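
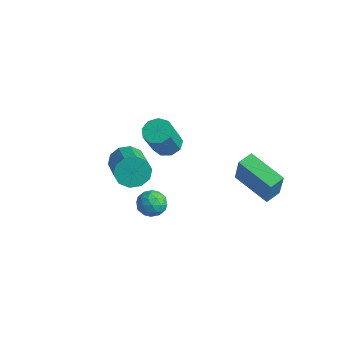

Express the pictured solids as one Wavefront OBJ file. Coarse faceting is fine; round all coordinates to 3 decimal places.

v -0.86 1.201 0.07
v -0.379 1.772 0.259
v 0.08 0.81 1.999
v -0.4 0.239 1.81
v -0.861 1.875 0.443
v -0.402 0.912 2.183
v -1.343 1.662 0.453
v -0.884 0.7 2.192
v -1.599 1.234 0.284
v -1.14 0.272 2.023
v -1.508 0.79 0.014
v -1.049 -0.172 1.754
v -1.114 0.539 -0.229
v -0.655 -0.423 1.511
v -0.601 0.597 -0.332
v -0.142 -0.365 1.407
v -0.209 0.938 -0.247
v 0.25 -0.024 1.493
v -0.121 1.402 -0.013
v 0.338 0.44 1.726
v 1.848 3.164 -1.735
v 2.405 2.882 -0.079
v 1.788 4.016 -1.57
v 2.345 3.734 0.086
v 3.855 3.426 -2.366
v 4.412 3.144 -0.71
v 3.795 4.278 -2.201
v 4.352 3.996 -0.545
v 3.033 -2.143 0.588
v 3.547 -2.518 0.999
v 2.633 -3.202 0.121
v 3.147 -3.577 0.532
v 2.564 -3.238 0.874
v 2.811 -2.583 1.163
v 3.369 -3.137 -0.043
v 3.616 -2.482 0.246
v 3.755 -3.132 0.609
v 3.257 -3.194 1.175
v 2.923 -2.526 -0.055
v 2.425 -2.588 0.511
v 3.325 -2.237 0.835
v 2.855 -3.483 0.285
v 2.512 -3.283 0.487
v 2.814 -3.504 0.728
v 2.892 -2.276 0.931
v 3.194 -2.496 1.172
v 2.616 -2.919 1.099
v 2.986 -3.224 -0.052
v 3.288 -3.444 0.189
v 3.366 -2.216 0.392
v 3.668 -2.437 0.633
v 3.564 -2.801 0.021
v 3.749 -2.819 0.846
v 3.514 -3.442 0.572
v 3.645 -3.183 0.234
v 3.79 -2.798 0.404
v 3.457 -2.855 1.18
v 3.222 -3.478 0.905
v 2.879 -3.278 1.107
v 3.024 -2.894 1.276
v 3.579 -3.216 0.95
v 2.958 -2.242 0.215
v 2.723 -2.865 -0.06
v 3.156 -2.826 -0.156
v 3.301 -2.442 0.013
v 2.666 -2.278 0.548
v 2.431 -2.901 0.274
v 2.39 -2.922 0.716
v 2.535 -2.537 0.886
v 2.601 -2.504 0.17
v -2.143 -0.254 -1.356
v -1.678 -0.123 -2.139
v 0.027 -1.075 -1.288
v -0.437 -1.206 -0.504
v -1.592 0.329 -1.806
v 0.113 -0.622 -0.955
v -1.716 0.559 -1.301
v -0.011 -0.392 -0.45
v -2.003 0.478 -0.817
v -0.298 -0.473 0.035
v -2.343 0.117 -0.538
v -0.638 -0.834 0.313
v -2.607 -0.385 -0.572
v -0.902 -1.337 0.279
v -2.693 -0.838 -0.905
v -0.988 -1.789 -0.054
v -2.569 -1.068 -1.41
v -0.864 -2.019 -0.559
v -2.282 -0.987 -1.895
v -0.577 -1.938 -1.043
v -1.942 -0.626 -2.173
v -0.237 -1.577 -1.322
f 2 1 5
f 2 5 3
f 3 5 6
f 3 6 4
f 5 1 7
f 5 7 6
f 6 7 8
f 6 8 4
f 7 1 9
f 7 9 8
f 8 9 10
f 8 10 4
f 9 1 11
f 9 11 10
f 10 11 12
f 10 12 4
f 11 1 13
f 11 13 12
f 12 13 14
f 12 14 4
f 13 1 15
f 13 15 14
f 14 15 16
f 14 16 4
f 15 1 17
f 15 17 16
f 16 17 18
f 16 18 4
f 17 1 19
f 17 19 18
f 18 19 20
f 18 20 4
f 19 1 2
f 19 2 20
f 20 2 3
f 20 3 4
f 22 24 21
f 25 22 21
f 21 24 23
f 23 25 21
f 22 28 24
f 26 22 25
f 26 28 22
f 24 28 23
f 27 25 23
f 23 28 27
f 27 26 25
f 28 26 27
f 29 66 45
f 66 40 69
f 45 69 34
f 66 69 45
f 29 45 41
f 45 34 46
f 41 46 30
f 45 46 41
f 29 41 50
f 41 30 51
f 50 51 36
f 41 51 50
f 29 50 62
f 50 36 65
f 62 65 39
f 50 65 62
f 29 62 66
f 62 39 70
f 66 70 40
f 62 70 66
f 30 46 57
f 46 34 60
f 57 60 38
f 46 60 57
f 34 69 47
f 69 40 68
f 47 68 33
f 69 68 47
f 40 70 67
f 70 39 63
f 67 63 31
f 70 63 67
f 39 65 64
f 65 36 52
f 64 52 35
f 65 52 64
f 36 51 56
f 51 30 53
f 56 53 37
f 51 53 56
f 32 58 44
f 58 38 59
f 44 59 33
f 58 59 44
f 32 44 42
f 44 33 43
f 42 43 31
f 44 43 42
f 32 42 49
f 42 31 48
f 49 48 35
f 42 48 49
f 32 49 54
f 49 35 55
f 54 55 37
f 49 55 54
f 32 54 58
f 54 37 61
f 58 61 38
f 54 61 58
f 33 59 47
f 59 38 60
f 47 60 34
f 59 60 47
f 31 43 67
f 43 33 68
f 67 68 40
f 43 68 67
f 35 48 64
f 48 31 63
f 64 63 39
f 48 63 64
f 37 55 56
f 55 35 52
f 56 52 36
f 55 52 56
f 38 61 57
f 61 37 53
f 57 53 30
f 61 53 57
f 72 71 75
f 72 75 73
f 73 75 76
f 73 76 74
f 75 71 77
f 75 77 76
f 76 77 78
f 76 78 74
f 77 71 79
f 77 79 78
f 78 79 80
f 78 80 74
f 79 71 81
f 79 81 80
f 80 81 82
f 80 82 74
f 81 71 83
f 81 83 82
f 82 83 84
f 82 84 74
f 83 71 85
f 83 85 84
f 84 85 86
f 84 86 74
f 85 71 87
f 85 87 86
f 86 87 88
f 86 88 74
f 87 71 89
f 87 89 88
f 88 89 90
f 88 90 74
f 89 71 91
f 89 91 90
f 90 91 92
f 90 92 74
f 91 71 72
f 91 72 92
f 92 72 73
f 92 73 74



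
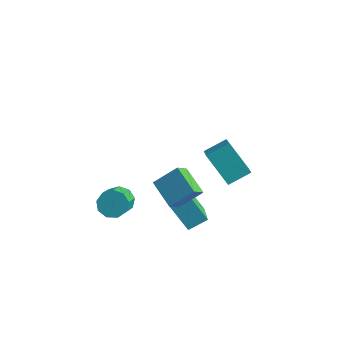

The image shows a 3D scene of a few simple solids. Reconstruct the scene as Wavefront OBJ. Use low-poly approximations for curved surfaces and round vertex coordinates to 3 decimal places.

v -0.787 2.981 -3.124
v 0.054 1.753 -2.078
v -0.023 3.992 -2.551
v 0.818 2.763 -1.505
v 0.682 2.717 -4.615
v 1.523 1.488 -3.569
v 1.446 3.727 -4.042
v 2.287 2.499 -2.996
v 1.645 -3.616 -0.967
v 1.616 -4.442 -0.211
v 0.324 -2.958 -0.298
v 0.295 -3.783 0.458
v 2.525 -2.797 -0.038
v 2.496 -3.622 0.718
v 1.204 -2.138 0.631
v 1.175 -2.964 1.387
v 0.4 -2.426 -2.582
v 1.056 -1.647 -2.071
v -0.584 -1.084 -3.366
v 0.072 -0.304 -2.855
v 1.488 -2.436 -3.965
v 2.144 -1.656 -3.454
v 0.504 -1.093 -4.749
v 1.16 -0.314 -4.238
v -2.829 -2.058 -4.077
v -2.051 -1.989 -4.358
v -1.493 -3.413 -3.165
v -2.271 -3.482 -2.883
v -2.127 -1.646 -3.913
v -1.57 -3.07 -2.719
v -2.532 -1.495 -3.544
v -1.974 -2.919 -2.35
v -3.075 -1.608 -3.424
v -2.518 -3.032 -2.231
v -3.503 -1.931 -3.61
v -2.946 -3.355 -2.417
v -3.616 -2.314 -4.014
v -3.058 -3.738 -2.821
v -3.36 -2.577 -4.448
v -2.803 -4.001 -3.254
v -2.856 -2.597 -4.707
v -2.298 -4.021 -3.514
v -2.339 -2.365 -4.672
v -1.781 -3.789 -3.479
f 2 4 1
f 5 2 1
f 1 4 3
f 3 5 1
f 2 8 4
f 6 2 5
f 6 8 2
f 4 8 3
f 7 5 3
f 3 8 7
f 7 6 5
f 8 6 7
f 10 12 9
f 13 10 9
f 9 12 11
f 11 13 9
f 10 16 12
f 14 10 13
f 14 16 10
f 12 16 11
f 15 13 11
f 11 16 15
f 15 14 13
f 16 14 15
f 18 20 17
f 21 18 17
f 17 20 19
f 19 21 17
f 18 24 20
f 22 18 21
f 22 24 18
f 20 24 19
f 23 21 19
f 19 24 23
f 23 22 21
f 24 22 23
f 26 25 29
f 26 29 27
f 27 29 30
f 27 30 28
f 29 25 31
f 29 31 30
f 30 31 32
f 30 32 28
f 31 25 33
f 31 33 32
f 32 33 34
f 32 34 28
f 33 25 35
f 33 35 34
f 34 35 36
f 34 36 28
f 35 25 37
f 35 37 36
f 36 37 38
f 36 38 28
f 37 25 39
f 37 39 38
f 38 39 40
f 38 40 28
f 39 25 41
f 39 41 40
f 40 41 42
f 40 42 28
f 41 25 43
f 41 43 42
f 42 43 44
f 42 44 28
f 43 25 26
f 43 26 44
f 44 26 27
f 44 27 28



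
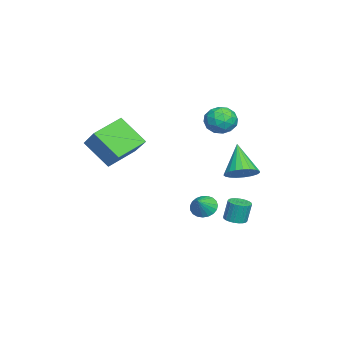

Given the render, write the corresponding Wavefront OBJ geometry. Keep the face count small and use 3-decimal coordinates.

v -0.563 1.443 2.978
v -0.117 1.629 2.189
v 0.737 1.091 3.631
v 1.183 1.277 2.842
v 0.796 1.963 3.327
v -0.007 2.181 2.923
v 0.627 0.539 2.897
v -0.176 0.757 2.493
v 0.619 1.07 2.139
v 0.723 1.95 2.405
v -0.103 0.77 3.415
v 0.001 1.65 3.681
v -0.454 1.567 2.526
v 1.074 1.153 3.294
v 0.847 1.557 3.579
v 1.109 1.666 3.115
v -0.39 1.891 2.958
v -0.128 2 2.494
v 0.409 2.197 3.163
v 0.748 0.72 3.326
v 1.01 0.829 2.862
v -0.489 1.054 2.705
v -0.227 1.163 2.241
v 0.211 0.523 2.657
v 0.241 1.348 2.033
v 1.005 1.141 2.417
v 0.678 0.707 2.449
v 0.206 0.835 2.211
v 0.302 1.865 2.189
v 1.066 1.658 2.573
v 0.839 2.061 2.858
v 0.366 2.189 2.621
v 0.735 1.537 2.16
v -0.446 1.062 3.247
v 0.318 0.855 3.631
v 0.254 0.531 3.199
v -0.219 0.659 2.962
v -0.385 1.579 3.403
v 0.379 1.372 3.787
v 0.414 1.885 3.609
v -0.058 2.013 3.371
v -0.115 1.183 3.66
v 3.513 -3.768 0.631
v 3.048 -5.078 1.985
v 2.24 -2.653 1.273
v 1.775 -3.962 2.626
v 4.785 -2.998 1.814
v 4.32 -4.307 3.167
v 3.512 -1.882 2.455
v 3.047 -3.192 3.809
v -1.535 0.265 -4.044
v -1.108 -0.018 -4.606
v -0.665 0.055 -3.276
v -1.03 0.288 -4.611
v -1.039 0.59 -4.518
v -1.134 0.836 -4.344
v -1.298 0.983 -4.117
v -1.504 1.006 -3.878
v -1.715 0.9 -3.668
v -1.895 0.685 -3.523
v -2.012 0.397 -3.468
v -2.048 0.086 -3.512
v -1.995 -0.194 -3.649
v -1.862 -0.395 -3.854
v -1.673 -0.481 -4.091
v -1.46 -0.439 -4.321
v -1.26 -0.275 -4.503
v -2.453 2.129 -1.896
v -1.789 1.536 -1.537
v -3.707 1.711 -0.264
v -1.688 1.885 -1.371
v -1.719 2.275 -1.295
v -1.878 2.641 -1.323
v -2.136 2.918 -1.451
v -2.449 3.058 -1.655
v -2.762 3.038 -1.901
v -3.023 2.86 -2.146
v -3.185 2.556 -2.348
v -3.22 2.179 -2.472
v -3.123 1.792 -2.496
v -2.91 1.464 -2.417
v -2.618 1.251 -2.247
v -2.298 1.189 -2.017
v -2.004 1.29 -1.766
v 3.513 2.531 -2.559
v 4.074 2.331 -2.49
v 4.008 2.548 -1.332
v 3.447 2.749 -1.401
v 4.112 2.558 -2.53
v 4.046 2.775 -1.372
v 4.058 2.781 -2.575
v 3.992 2.998 -1.417
v 3.922 2.967 -2.617
v 3.856 3.184 -1.459
v 3.723 3.086 -2.651
v 3.657 3.303 -1.493
v 3.492 3.121 -2.671
v 3.427 3.338 -1.513
v 3.265 3.066 -2.673
v 3.199 3.283 -1.515
v 3.075 2.929 -2.658
v 3.009 3.146 -1.5
v 2.952 2.732 -2.628
v 2.886 2.949 -1.47
v 2.914 2.505 -2.588
v 2.848 2.722 -1.43
v 2.968 2.282 -2.543
v 2.902 2.499 -1.385
v 3.104 2.096 -2.501
v 3.038 2.313 -1.343
v 3.303 1.977 -2.467
v 3.237 2.194 -1.309
v 3.533 1.942 -2.447
v 3.468 2.159 -1.289
v 3.761 1.997 -2.445
v 3.695 2.214 -1.287
v 3.951 2.134 -2.46
v 3.885 2.351 -1.302
f 1 38 17
f 38 12 41
f 17 41 6
f 38 41 17
f 1 17 13
f 17 6 18
f 13 18 2
f 17 18 13
f 1 13 22
f 13 2 23
f 22 23 8
f 13 23 22
f 1 22 34
f 22 8 37
f 34 37 11
f 22 37 34
f 1 34 38
f 34 11 42
f 38 42 12
f 34 42 38
f 2 18 29
f 18 6 32
f 29 32 10
f 18 32 29
f 6 41 19
f 41 12 40
f 19 40 5
f 41 40 19
f 12 42 39
f 42 11 35
f 39 35 3
f 42 35 39
f 11 37 36
f 37 8 24
f 36 24 7
f 37 24 36
f 8 23 28
f 23 2 25
f 28 25 9
f 23 25 28
f 4 30 16
f 30 10 31
f 16 31 5
f 30 31 16
f 4 16 14
f 16 5 15
f 14 15 3
f 16 15 14
f 4 14 21
f 14 3 20
f 21 20 7
f 14 20 21
f 4 21 26
f 21 7 27
f 26 27 9
f 21 27 26
f 4 26 30
f 26 9 33
f 30 33 10
f 26 33 30
f 5 31 19
f 31 10 32
f 19 32 6
f 31 32 19
f 3 15 39
f 15 5 40
f 39 40 12
f 15 40 39
f 7 20 36
f 20 3 35
f 36 35 11
f 20 35 36
f 9 27 28
f 27 7 24
f 28 24 8
f 27 24 28
f 10 33 29
f 33 9 25
f 29 25 2
f 33 25 29
f 44 46 43
f 47 44 43
f 43 46 45
f 45 47 43
f 44 50 46
f 48 44 47
f 48 50 44
f 46 50 45
f 49 47 45
f 45 50 49
f 49 48 47
f 50 48 49
f 52 51 54
f 52 54 53
f 54 51 55
f 54 55 53
f 55 51 56
f 55 56 53
f 56 51 57
f 56 57 53
f 57 51 58
f 57 58 53
f 58 51 59
f 58 59 53
f 59 51 60
f 59 60 53
f 60 51 61
f 60 61 53
f 61 51 62
f 61 62 53
f 62 51 63
f 62 63 53
f 63 51 64
f 63 64 53
f 64 51 65
f 64 65 53
f 65 51 66
f 65 66 53
f 66 51 67
f 66 67 53
f 67 51 52
f 67 52 53
f 69 68 71
f 69 71 70
f 71 68 72
f 71 72 70
f 72 68 73
f 72 73 70
f 73 68 74
f 73 74 70
f 74 68 75
f 74 75 70
f 75 68 76
f 75 76 70
f 76 68 77
f 76 77 70
f 77 68 78
f 77 78 70
f 78 68 79
f 78 79 70
f 79 68 80
f 79 80 70
f 80 68 81
f 80 81 70
f 81 68 82
f 81 82 70
f 82 68 83
f 82 83 70
f 83 68 84
f 83 84 70
f 84 68 69
f 84 69 70
f 86 85 89
f 86 89 87
f 87 89 90
f 87 90 88
f 89 85 91
f 89 91 90
f 90 91 92
f 90 92 88
f 91 85 93
f 91 93 92
f 92 93 94
f 92 94 88
f 93 85 95
f 93 95 94
f 94 95 96
f 94 96 88
f 95 85 97
f 95 97 96
f 96 97 98
f 96 98 88
f 97 85 99
f 97 99 98
f 98 99 100
f 98 100 88
f 99 85 101
f 99 101 100
f 100 101 102
f 100 102 88
f 101 85 103
f 101 103 102
f 102 103 104
f 102 104 88
f 103 85 105
f 103 105 104
f 104 105 106
f 104 106 88
f 105 85 107
f 105 107 106
f 106 107 108
f 106 108 88
f 107 85 109
f 107 109 108
f 108 109 110
f 108 110 88
f 109 85 111
f 109 111 110
f 110 111 112
f 110 112 88
f 111 85 113
f 111 113 112
f 112 113 114
f 112 114 88
f 113 85 115
f 113 115 114
f 114 115 116
f 114 116 88
f 115 85 117
f 115 117 116
f 116 117 118
f 116 118 88
f 117 85 86
f 117 86 118
f 118 86 87
f 118 87 88



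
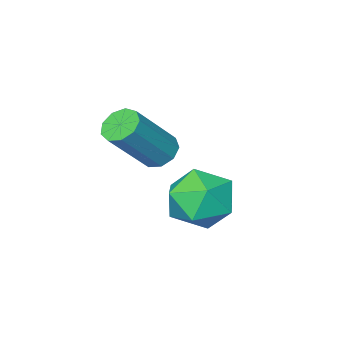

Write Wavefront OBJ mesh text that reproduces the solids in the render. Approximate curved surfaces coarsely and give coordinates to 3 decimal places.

v -3.31 -2.434 -1.268
v -2.882 -2.33 -1.645
v -1.682 -2.343 -0.29
v -2.11 -2.446 0.088
v -3.03 -1.988 -1.511
v -1.831 -2 -0.156
v -3.309 -1.854 -1.263
v -2.11 -1.866 0.093
v -3.588 -1.991 -1.017
v -2.389 -2.004 0.338
v -3.737 -2.336 -0.889
v -2.538 -2.348 0.467
v -3.686 -2.726 -0.937
v -2.487 -2.739 0.418
v -3.459 -2.98 -1.141
v -2.26 -2.992 0.215
v -3.162 -2.978 -1.404
v -1.962 -2.99 -0.048
v -2.934 -2.721 -1.603
v -1.734 -2.734 -0.247
v -2.329 0.769 -0.779
v -1.774 0.007 -1.039
v -3.406 0.353 -1.861
v -2.851 -0.409 -2.121
v -3.289 -0.399 -1.246
v -2.623 -0.142 -0.578
v -2.557 0.502 -2.322
v -1.891 0.759 -1.654
v -1.915 -0.158 -1.993
v -2.367 -0.715 -1.328
v -2.813 1.075 -1.572
v -3.265 0.518 -0.907
f 2 1 5
f 2 5 3
f 3 5 6
f 3 6 4
f 5 1 7
f 5 7 6
f 6 7 8
f 6 8 4
f 7 1 9
f 7 9 8
f 8 9 10
f 8 10 4
f 9 1 11
f 9 11 10
f 10 11 12
f 10 12 4
f 11 1 13
f 11 13 12
f 12 13 14
f 12 14 4
f 13 1 15
f 13 15 14
f 14 15 16
f 14 16 4
f 15 1 17
f 15 17 16
f 16 17 18
f 16 18 4
f 17 1 19
f 17 19 18
f 18 19 20
f 18 20 4
f 19 1 2
f 19 2 20
f 20 2 3
f 20 3 4
f 21 32 26
f 21 26 22
f 21 22 28
f 21 28 31
f 21 31 32
f 22 26 30
f 26 32 25
f 32 31 23
f 31 28 27
f 28 22 29
f 24 30 25
f 24 25 23
f 24 23 27
f 24 27 29
f 24 29 30
f 25 30 26
f 23 25 32
f 27 23 31
f 29 27 28
f 30 29 22



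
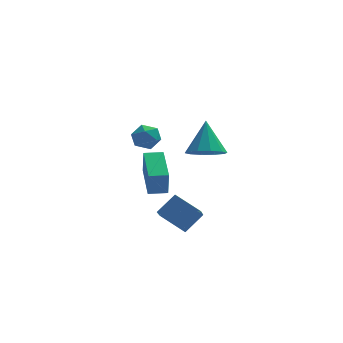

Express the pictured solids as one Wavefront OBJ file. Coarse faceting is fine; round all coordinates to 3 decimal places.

v -0.127 -4.354 2.222
v 0.438 -4.917 2.541
v -0.013 -3.446 3.618
v 0.709 -4.545 2.277
v 0.661 -4.099 1.991
v 0.311 -3.751 1.793
v -0.206 -3.633 1.759
v -0.693 -3.791 1.902
v -0.964 -4.164 2.167
v -0.916 -4.609 2.452
v -0.566 -4.957 2.65
v -0.049 -5.075 2.684
v -2.731 0.035 1.32
v -2.238 0.414 1.693
v -1.922 -0.214 0.507
v -1.429 0.165 0.88
v -1.681 -0.461 1.145
v -2.181 -0.307 1.648
v -1.979 0.507 0.552
v -2.479 0.661 1.055
v -1.774 0.707 1.219
v -1.59 0.108 1.585
v -2.57 0.092 0.615
v -2.386 -0.507 0.981
v -1.716 -1.755 -2.745
v -1.971 -2.925 -1.875
v -0.904 -1.357 -1.971
v -1.16 -2.527 -1.101
v -0.72 -2.473 -3.419
v -0.976 -3.643 -2.549
v 0.091 -2.075 -2.645
v -0.164 -3.245 -1.775
v -2.064 -0.26 -2.192
v -2.055 -0.502 -0.987
v -2.065 1.76 -1.787
v -2.056 1.518 -0.581
v -1.184 -0.258 -2.199
v -1.175 -0.5 -0.993
v -1.185 1.762 -1.793
v -1.176 1.52 -0.588
f 2 1 4
f 2 4 3
f 4 1 5
f 4 5 3
f 5 1 6
f 5 6 3
f 6 1 7
f 6 7 3
f 7 1 8
f 7 8 3
f 8 1 9
f 8 9 3
f 9 1 10
f 9 10 3
f 10 1 11
f 10 11 3
f 11 1 12
f 11 12 3
f 12 1 2
f 12 2 3
f 13 24 18
f 13 18 14
f 13 14 20
f 13 20 23
f 13 23 24
f 14 18 22
f 18 24 17
f 24 23 15
f 23 20 19
f 20 14 21
f 16 22 17
f 16 17 15
f 16 15 19
f 16 19 21
f 16 21 22
f 17 22 18
f 15 17 24
f 19 15 23
f 21 19 20
f 22 21 14
f 26 28 25
f 29 26 25
f 25 28 27
f 27 29 25
f 26 32 28
f 30 26 29
f 30 32 26
f 28 32 27
f 31 29 27
f 27 32 31
f 31 30 29
f 32 30 31
f 34 36 33
f 37 34 33
f 33 36 35
f 35 37 33
f 34 40 36
f 38 34 37
f 38 40 34
f 36 40 35
f 39 37 35
f 35 40 39
f 39 38 37
f 40 38 39



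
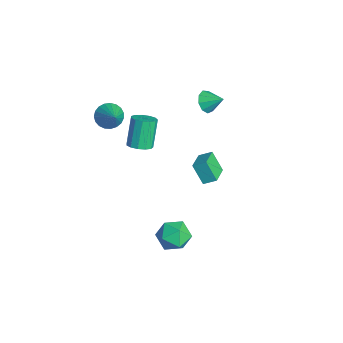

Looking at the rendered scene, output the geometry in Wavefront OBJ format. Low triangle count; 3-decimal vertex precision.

v -2.128 1.287 -2.562
v -2.765 0.886 -1.43
v -1.838 1.955 -2.163
v -2.476 1.554 -1.031
v -1.024 0.586 -2.189
v -1.662 0.185 -1.057
v -0.735 1.254 -1.79
v -1.372 0.853 -0.658
v -3.925 1.679 2.022
v -3.355 1.563 1.565
v -3.295 2.421 2.618
v -3.641 1.944 1.392
v -4.059 2.201 1.515
v -4.415 2.214 1.875
v -4.541 1.977 2.304
v -4.379 1.6 2.601
v -4.004 1.261 2.628
v -3.592 1.117 2.371
v -3.336 1.237 1.951
v -3.611 -2.164 -0.48
v -3.075 -1.681 -0.373
v -3.833 -1.192 1.208
v -4.369 -1.676 1.1
v -3.371 -1.482 -0.577
v -4.13 -0.993 1.004
v -3.744 -1.499 -0.75
v -4.502 -1.01 0.831
v -4.074 -1.728 -0.838
v -4.833 -1.239 0.743
v -4.257 -2.095 -0.812
v -5.016 -1.607 0.769
v -4.235 -2.485 -0.681
v -4.994 -1.996 0.9
v -4.015 -2.772 -0.486
v -4.773 -2.283 1.094
v -3.666 -2.867 -0.29
v -4.425 -2.378 1.291
v -3.3 -2.738 -0.154
v -4.058 -2.25 1.427
v -3.032 -2.428 -0.121
v -3.791 -1.939 1.459
v -2.948 -2.034 -0.203
v -3.707 -1.545 1.378
v 3.199 -1.352 -1.843
v 3.74 -2.198 -1.938
v 1.82 -2.222 -1.942
v 2.361 -3.068 -2.037
v 2.353 -2.57 -1.159
v 3.205 -2.032 -1.098
v 2.355 -2.388 -2.782
v 3.207 -1.85 -2.721
v 3.218 -2.839 -2.518
v 3.217 -2.951 -1.515
v 2.343 -1.469 -2.365
v 2.342 -1.581 -1.362
v -4.046 -3.693 2.189
v -3.57 -3.412 1.597
v -2.754 -3.687 3.231
v -3.683 -3.127 1.736
v -3.86 -2.94 1.954
v -4.068 -2.883 2.212
v -4.273 -2.966 2.467
v -4.438 -3.175 2.673
v -4.536 -3.473 2.796
v -4.549 -3.809 2.813
v -4.475 -4.125 2.723
v -4.327 -4.366 2.541
v -4.13 -4.491 2.298
v -3.919 -4.478 2.035
v -3.73 -4.329 1.8
v -3.595 -4.07 1.632
v -3.539 -3.746 1.56
f 2 4 1
f 5 2 1
f 1 4 3
f 3 5 1
f 2 8 4
f 6 2 5
f 6 8 2
f 4 8 3
f 7 5 3
f 3 8 7
f 7 6 5
f 8 6 7
f 10 9 12
f 10 12 11
f 12 9 13
f 12 13 11
f 13 9 14
f 13 14 11
f 14 9 15
f 14 15 11
f 15 9 16
f 15 16 11
f 16 9 17
f 16 17 11
f 17 9 18
f 17 18 11
f 18 9 19
f 18 19 11
f 19 9 10
f 19 10 11
f 21 20 24
f 21 24 22
f 22 24 25
f 22 25 23
f 24 20 26
f 24 26 25
f 25 26 27
f 25 27 23
f 26 20 28
f 26 28 27
f 27 28 29
f 27 29 23
f 28 20 30
f 28 30 29
f 29 30 31
f 29 31 23
f 30 20 32
f 30 32 31
f 31 32 33
f 31 33 23
f 32 20 34
f 32 34 33
f 33 34 35
f 33 35 23
f 34 20 36
f 34 36 35
f 35 36 37
f 35 37 23
f 36 20 38
f 36 38 37
f 37 38 39
f 37 39 23
f 38 20 40
f 38 40 39
f 39 40 41
f 39 41 23
f 40 20 42
f 40 42 41
f 41 42 43
f 41 43 23
f 42 20 21
f 42 21 43
f 43 21 22
f 43 22 23
f 44 55 49
f 44 49 45
f 44 45 51
f 44 51 54
f 44 54 55
f 45 49 53
f 49 55 48
f 55 54 46
f 54 51 50
f 51 45 52
f 47 53 48
f 47 48 46
f 47 46 50
f 47 50 52
f 47 52 53
f 48 53 49
f 46 48 55
f 50 46 54
f 52 50 51
f 53 52 45
f 57 56 59
f 57 59 58
f 59 56 60
f 59 60 58
f 60 56 61
f 60 61 58
f 61 56 62
f 61 62 58
f 62 56 63
f 62 63 58
f 63 56 64
f 63 64 58
f 64 56 65
f 64 65 58
f 65 56 66
f 65 66 58
f 66 56 67
f 66 67 58
f 67 56 68
f 67 68 58
f 68 56 69
f 68 69 58
f 69 56 70
f 69 70 58
f 70 56 71
f 70 71 58
f 71 56 72
f 71 72 58
f 72 56 57
f 72 57 58



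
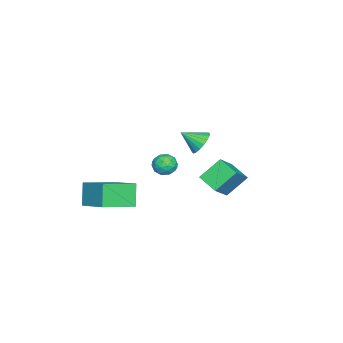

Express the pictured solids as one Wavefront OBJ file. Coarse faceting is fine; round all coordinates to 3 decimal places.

v 2.072 1.196 0.194
v 2.593 0.847 0.58
v 1.547 0.153 -0.04
v 2.068 -0.196 0.346
v 1.579 0.233 0.691
v 1.904 0.878 0.835
v 2.236 0.122 -0.295
v 2.561 0.767 -0.151
v 2.694 0.184 0.277
v 2.288 0.252 0.887
v 1.852 0.748 -0.347
v 1.446 0.816 0.263
v 2.379 1.113 0.407
v 1.761 -0.113 0.133
v 1.474 0.139 0.336
v 1.78 -0.066 0.563
v 1.974 1.131 0.557
v 2.28 0.926 0.784
v 1.684 0.565 0.85
v 1.86 0.074 -0.244
v 2.166 -0.131 -0.017
v 2.36 1.066 -0.023
v 2.666 0.861 0.204
v 2.456 0.435 -0.31
v 2.745 0.518 0.456
v 2.436 -0.095 0.319
v 2.535 0.092 -0.058
v 2.726 0.471 0.027
v 2.506 0.558 0.815
v 2.197 -0.055 0.678
v 1.91 0.197 0.88
v 2.1 0.576 0.965
v 2.565 0.168 0.637
v 1.943 1.055 -0.138
v 1.634 0.442 -0.275
v 2.04 0.424 -0.425
v 2.23 0.803 -0.34
v 1.704 1.095 0.221
v 1.395 0.482 0.084
v 1.414 0.529 0.513
v 1.605 0.908 0.598
v 1.575 0.832 -0.097
v 1.764 -4.29 -2.367
v 2.821 -2.708 -1.454
v 0.294 -2.953 -2.983
v 1.351 -1.371 -2.07
v 2.529 -4.049 -3.67
v 3.586 -2.467 -2.757
v 1.059 -2.712 -4.286
v 2.116 -1.13 -3.373
v -3.75 0.603 -1.499
v -2.941 0.595 -1.761
v -3.51 -0.523 -0.721
v -2.927 0.811 -1.451
v -3.076 0.987 -1.151
v -3.358 1.087 -0.92
v -3.718 1.091 -0.803
v -4.084 0.998 -0.824
v -4.384 0.827 -0.979
v -4.558 0.612 -1.237
v -4.572 0.396 -1.547
v -4.424 0.22 -1.847
v -4.141 0.12 -2.078
v -3.781 0.116 -2.195
v -3.415 0.209 -2.173
v -3.115 0.38 -2.018
v 0.595 3.729 0.065
v 1.903 3.5 1.205
v 1.174 4.788 -0.388
v 2.483 4.56 0.751
v 1.377 2.84 -1.011
v 2.686 2.612 0.128
v 1.957 3.9 -1.465
v 3.265 3.671 -0.325
f 1 38 17
f 38 12 41
f 17 41 6
f 38 41 17
f 1 17 13
f 17 6 18
f 13 18 2
f 17 18 13
f 1 13 22
f 13 2 23
f 22 23 8
f 13 23 22
f 1 22 34
f 22 8 37
f 34 37 11
f 22 37 34
f 1 34 38
f 34 11 42
f 38 42 12
f 34 42 38
f 2 18 29
f 18 6 32
f 29 32 10
f 18 32 29
f 6 41 19
f 41 12 40
f 19 40 5
f 41 40 19
f 12 42 39
f 42 11 35
f 39 35 3
f 42 35 39
f 11 37 36
f 37 8 24
f 36 24 7
f 37 24 36
f 8 23 28
f 23 2 25
f 28 25 9
f 23 25 28
f 4 30 16
f 30 10 31
f 16 31 5
f 30 31 16
f 4 16 14
f 16 5 15
f 14 15 3
f 16 15 14
f 4 14 21
f 14 3 20
f 21 20 7
f 14 20 21
f 4 21 26
f 21 7 27
f 26 27 9
f 21 27 26
f 4 26 30
f 26 9 33
f 30 33 10
f 26 33 30
f 5 31 19
f 31 10 32
f 19 32 6
f 31 32 19
f 3 15 39
f 15 5 40
f 39 40 12
f 15 40 39
f 7 20 36
f 20 3 35
f 36 35 11
f 20 35 36
f 9 27 28
f 27 7 24
f 28 24 8
f 27 24 28
f 10 33 29
f 33 9 25
f 29 25 2
f 33 25 29
f 44 46 43
f 47 44 43
f 43 46 45
f 45 47 43
f 44 50 46
f 48 44 47
f 48 50 44
f 46 50 45
f 49 47 45
f 45 50 49
f 49 48 47
f 50 48 49
f 52 51 54
f 52 54 53
f 54 51 55
f 54 55 53
f 55 51 56
f 55 56 53
f 56 51 57
f 56 57 53
f 57 51 58
f 57 58 53
f 58 51 59
f 58 59 53
f 59 51 60
f 59 60 53
f 60 51 61
f 60 61 53
f 61 51 62
f 61 62 53
f 62 51 63
f 62 63 53
f 63 51 64
f 63 64 53
f 64 51 65
f 64 65 53
f 65 51 66
f 65 66 53
f 66 51 52
f 66 52 53
f 68 70 67
f 71 68 67
f 67 70 69
f 69 71 67
f 68 74 70
f 72 68 71
f 72 74 68
f 70 74 69
f 73 71 69
f 69 74 73
f 73 72 71
f 74 72 73



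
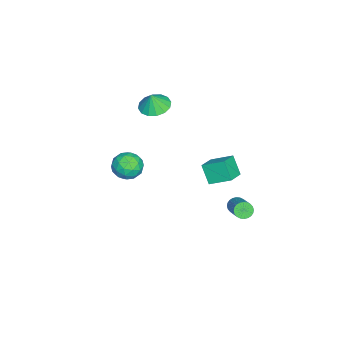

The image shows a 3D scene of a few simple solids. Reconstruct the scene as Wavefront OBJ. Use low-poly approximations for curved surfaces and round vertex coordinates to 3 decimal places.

v -2.447 -2.229 2.014
v -1.857 -1.436 1.958
v -2.153 -2.371 3.106
v -2.312 -1.252 2.105
v -2.804 -1.33 2.227
v -3.2 -1.649 2.292
v -3.394 -2.123 2.282
v -3.334 -2.626 2.201
v -3.037 -3.022 2.069
v -2.581 -3.205 1.923
v -2.09 -3.127 1.801
v -1.694 -2.809 1.736
v -1.5 -2.334 1.745
v -1.559 -1.832 1.827
v 3.068 3.063 1.164
v 2.582 2.504 2.256
v 3.067 4.327 1.81
v 2.58 3.768 2.902
v 4.24 2.852 1.578
v 3.753 2.293 2.67
v 4.238 4.116 2.224
v 3.752 3.557 3.316
v -0.063 3.405 -3.92
v 0.318 3.113 -4.246
v 1.803 3.882 -3.206
v 1.423 4.175 -2.88
v 0.299 3.306 -4.363
v 1.784 4.075 -3.322
v 0.225 3.514 -4.412
v 1.711 4.284 -3.371
v 0.108 3.706 -4.386
v 1.593 4.476 -3.345
v -0.035 3.852 -4.289
v 1.45 4.621 -3.249
v -0.183 3.93 -4.137
v 1.302 4.699 -3.096
v -0.312 3.928 -3.951
v 1.173 4.698 -2.91
v -0.403 3.846 -3.76
v 1.082 4.616 -2.72
v -0.443 3.698 -3.594
v 1.042 4.467 -2.554
v -0.424 3.505 -3.478
v 1.061 4.274 -2.437
v -0.351 3.296 -3.429
v 1.135 4.066 -2.388
v -0.233 3.104 -3.455
v 1.252 3.874 -2.414
v -0.09 2.959 -3.551
v 1.395 3.728 -2.511
v 0.058 2.881 -3.704
v 1.543 3.65 -2.663
v 0.187 2.882 -3.89
v 1.672 3.652 -2.849
v 0.278 2.964 -4.08
v 1.763 3.734 -3.04
v -3.027 -3.198 -3.776
v -1.992 -3.025 -3.837
v -2.768 -4.855 -4.063
v -1.733 -4.682 -4.124
v -2.228 -4.586 -3.202
v -2.388 -3.562 -3.024
v -2.372 -4.318 -4.876
v -2.532 -3.294 -4.698
v -1.587 -3.718 -4.517
v -1.498 -3.883 -3.482
v -3.262 -3.997 -4.418
v -3.173 -4.162 -3.383
v -2.532 -2.966 -3.781
v -2.228 -4.914 -4.119
v -2.519 -4.857 -3.577
v -1.91 -4.756 -3.613
v -2.765 -3.282 -3.303
v -2.157 -3.18 -3.339
v -2.296 -4.098 -2.966
v -2.603 -4.7 -4.561
v -1.995 -4.598 -4.597
v -2.85 -3.124 -4.287
v -2.241 -3.023 -4.323
v -2.464 -3.782 -4.934
v -1.685 -3.272 -4.216
v -1.533 -4.246 -4.385
v -1.909 -4.032 -4.827
v -2.003 -3.43 -4.723
v -1.633 -3.369 -3.608
v -1.481 -4.343 -3.777
v -1.773 -4.286 -3.235
v -1.867 -3.685 -3.131
v -1.395 -3.776 -4.008
v -3.279 -3.537 -4.123
v -3.127 -4.511 -4.292
v -2.893 -4.195 -4.769
v -2.987 -3.594 -4.665
v -3.227 -3.634 -3.515
v -3.075 -4.608 -3.684
v -2.757 -4.45 -3.177
v -2.851 -3.848 -3.073
v -3.365 -4.104 -3.892
f 2 1 4
f 2 4 3
f 4 1 5
f 4 5 3
f 5 1 6
f 5 6 3
f 6 1 7
f 6 7 3
f 7 1 8
f 7 8 3
f 8 1 9
f 8 9 3
f 9 1 10
f 9 10 3
f 10 1 11
f 10 11 3
f 11 1 12
f 11 12 3
f 12 1 13
f 12 13 3
f 13 1 14
f 13 14 3
f 14 1 2
f 14 2 3
f 16 18 15
f 19 16 15
f 15 18 17
f 17 19 15
f 16 22 18
f 20 16 19
f 20 22 16
f 18 22 17
f 21 19 17
f 17 22 21
f 21 20 19
f 22 20 21
f 24 23 27
f 24 27 25
f 25 27 28
f 25 28 26
f 27 23 29
f 27 29 28
f 28 29 30
f 28 30 26
f 29 23 31
f 29 31 30
f 30 31 32
f 30 32 26
f 31 23 33
f 31 33 32
f 32 33 34
f 32 34 26
f 33 23 35
f 33 35 34
f 34 35 36
f 34 36 26
f 35 23 37
f 35 37 36
f 36 37 38
f 36 38 26
f 37 23 39
f 37 39 38
f 38 39 40
f 38 40 26
f 39 23 41
f 39 41 40
f 40 41 42
f 40 42 26
f 41 23 43
f 41 43 42
f 42 43 44
f 42 44 26
f 43 23 45
f 43 45 44
f 44 45 46
f 44 46 26
f 45 23 47
f 45 47 46
f 46 47 48
f 46 48 26
f 47 23 49
f 47 49 48
f 48 49 50
f 48 50 26
f 49 23 51
f 49 51 50
f 50 51 52
f 50 52 26
f 51 23 53
f 51 53 52
f 52 53 54
f 52 54 26
f 53 23 55
f 53 55 54
f 54 55 56
f 54 56 26
f 55 23 24
f 55 24 56
f 56 24 25
f 56 25 26
f 57 94 73
f 94 68 97
f 73 97 62
f 94 97 73
f 57 73 69
f 73 62 74
f 69 74 58
f 73 74 69
f 57 69 78
f 69 58 79
f 78 79 64
f 69 79 78
f 57 78 90
f 78 64 93
f 90 93 67
f 78 93 90
f 57 90 94
f 90 67 98
f 94 98 68
f 90 98 94
f 58 74 85
f 74 62 88
f 85 88 66
f 74 88 85
f 62 97 75
f 97 68 96
f 75 96 61
f 97 96 75
f 68 98 95
f 98 67 91
f 95 91 59
f 98 91 95
f 67 93 92
f 93 64 80
f 92 80 63
f 93 80 92
f 64 79 84
f 79 58 81
f 84 81 65
f 79 81 84
f 60 86 72
f 86 66 87
f 72 87 61
f 86 87 72
f 60 72 70
f 72 61 71
f 70 71 59
f 72 71 70
f 60 70 77
f 70 59 76
f 77 76 63
f 70 76 77
f 60 77 82
f 77 63 83
f 82 83 65
f 77 83 82
f 60 82 86
f 82 65 89
f 86 89 66
f 82 89 86
f 61 87 75
f 87 66 88
f 75 88 62
f 87 88 75
f 59 71 95
f 71 61 96
f 95 96 68
f 71 96 95
f 63 76 92
f 76 59 91
f 92 91 67
f 76 91 92
f 65 83 84
f 83 63 80
f 84 80 64
f 83 80 84
f 66 89 85
f 89 65 81
f 85 81 58
f 89 81 85



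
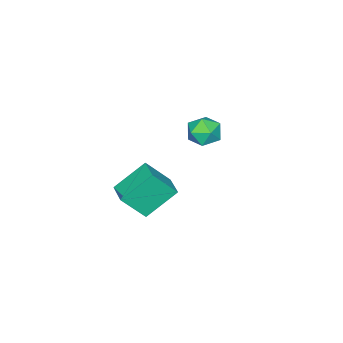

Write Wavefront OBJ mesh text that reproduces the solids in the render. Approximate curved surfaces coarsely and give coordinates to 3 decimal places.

v 2.277 2.577 -3.525
v 3.048 1.776 -2.239
v 3.065 3.562 -3.385
v 3.836 2.762 -2.098
v 3.524 1.758 -4.782
v 4.295 0.958 -3.495
v 4.312 2.744 -4.641
v 5.083 1.943 -3.355
v -1.757 2.47 -3.379
v -1.211 2.316 -2.635
v -2.029 0.984 -3.485
v -1.483 0.83 -2.741
v -2.304 1.268 -2.637
v -2.135 2.187 -2.572
v -1.105 1.113 -3.548
v -0.936 2.032 -3.483
v -0.808 1.478 -2.739
v -1.549 1.574 -2.176
v -1.691 1.726 -3.944
v -2.432 1.822 -3.381
f 2 4 1
f 5 2 1
f 1 4 3
f 3 5 1
f 2 8 4
f 6 2 5
f 6 8 2
f 4 8 3
f 7 5 3
f 3 8 7
f 7 6 5
f 8 6 7
f 9 20 14
f 9 14 10
f 9 10 16
f 9 16 19
f 9 19 20
f 10 14 18
f 14 20 13
f 20 19 11
f 19 16 15
f 16 10 17
f 12 18 13
f 12 13 11
f 12 11 15
f 12 15 17
f 12 17 18
f 13 18 14
f 11 13 20
f 15 11 19
f 17 15 16
f 18 17 10



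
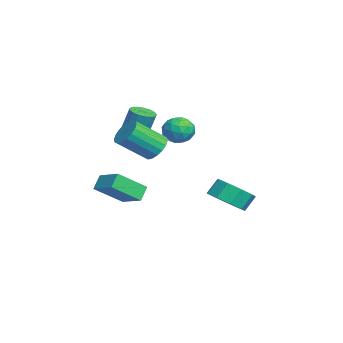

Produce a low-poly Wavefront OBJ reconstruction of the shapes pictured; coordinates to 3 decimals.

v -3.319 1.714 0.798
v -2.467 1.819 0.886
v -3.113 0.401 0.374
v -2.261 0.506 0.462
v -2.767 0.484 1.159
v -2.895 1.296 1.422
v -2.685 0.924 -0.162
v -2.813 1.736 0.101
v -2.076 1.331 0.293
v -2.127 1.059 1.109
v -3.453 1.161 0.151
v -3.504 0.889 0.967
v -2.911 1.882 0.88
v -2.669 0.338 0.38
v -2.966 0.325 0.791
v -2.466 0.387 0.842
v -3.162 1.574 1.194
v -2.662 1.636 1.246
v -2.838 0.851 1.407
v -2.918 0.584 0.014
v -2.418 0.646 0.066
v -3.114 1.833 0.418
v -2.614 1.895 0.469
v -2.742 1.369 -0.147
v -2.181 1.657 0.582
v -2.06 0.885 0.333
v -2.309 1.131 -0.034
v -2.384 1.608 0.121
v -2.21 1.497 1.062
v -2.089 0.725 0.813
v -2.387 0.712 1.223
v -2.462 1.189 1.377
v -1.98 1.21 0.713
v -3.491 1.495 0.447
v -3.37 0.723 0.198
v -3.118 1.031 -0.117
v -3.193 1.508 0.037
v -3.52 1.335 0.927
v -3.399 0.563 0.678
v -3.196 0.612 1.139
v -3.271 1.089 1.294
v -3.6 1.01 0.547
v -0.86 -0.102 0.202
v -0.204 -0.325 -0.219
v 0.055 -1.781 0.958
v -0.6 -1.558 1.378
v -0.068 -0.101 0.029
v 0.191 -1.557 1.205
v -0.089 0.123 0.31
v 0.17 -1.333 1.487
v -0.263 0.302 0.571
v -0.003 -1.154 1.747
v -0.554 0.402 0.758
v -0.295 -1.055 1.934
v -0.906 0.401 0.835
v -0.647 -1.055 2.011
v -1.249 0.301 0.787
v -0.99 -1.155 1.963
v -1.515 0.121 0.622
v -1.256 -1.335 1.799
v -1.651 -0.103 0.375
v -1.392 -1.559 1.551
v -1.63 -0.327 0.093
v -1.371 -1.783 1.27
v -1.457 -0.506 -0.167
v -1.197 -1.962 1.009
v -1.165 -0.605 -0.354
v -0.906 -2.062 0.822
v -0.813 -0.605 -0.431
v -0.554 -2.061 0.745
v -0.47 -0.505 -0.383
v -0.211 -1.961 0.793
v -3.102 3.43 -4.352
v -2.253 4.111 -4.51
v -2.549 4.671 -3.686
v -3.398 3.99 -3.528
v -2.853 4.355 -4.892
v -3.149 4.916 -4.068
v -3.57 4.167 -5.022
v -3.866 4.727 -4.197
v -4.068 3.633 -4.838
v -4.364 4.194 -4.013
v -4.114 3.004 -4.427
v -4.41 3.565 -3.602
v -3.686 2.575 -3.981
v -3.982 3.135 -3.157
v -2.985 2.545 -3.709
v -3.282 3.106 -2.884
v -2.339 2.929 -3.738
v -2.635 3.49 -2.913
v -2.05 3.548 -4.054
v -2.346 4.108 -3.23
v -3.4 -1.071 -0.008
v -2.958 -1.576 0.103
v -2.798 -1.053 1.839
v -3.24 -0.549 1.728
v -2.77 -1.326 0.011
v -2.61 -0.804 1.747
v -2.726 -1.018 -0.086
v -2.567 -0.496 1.65
v -2.837 -0.723 -0.165
v -2.677 -0.201 1.572
v -3.077 -0.507 -0.207
v -2.917 0.015 1.529
v -3.391 -0.42 -0.205
v -3.231 0.102 1.531
v -3.707 -0.483 -0.157
v -3.547 0.04 1.579
v -3.952 -0.68 -0.075
v -3.792 -0.158 1.661
v -4.071 -0.967 0.022
v -3.911 -0.445 1.758
v -4.036 -1.278 0.113
v -3.877 -0.755 1.849
v -3.856 -1.541 0.175
v -3.696 -1.019 1.911
v -3.571 -1.697 0.196
v -3.411 -1.175 1.932
v -3.247 -1.709 0.17
v -3.087 -1.187 1.906
v -1.754 -1.341 -2.745
v -1.293 -2.731 -1.664
v -0.612 -0.557 -2.224
v -0.151 -1.947 -1.144
v -1.229 -1.673 -3.396
v -0.768 -3.063 -2.316
v -0.087 -0.889 -2.876
v 0.374 -2.279 -1.795
f 1 38 17
f 38 12 41
f 17 41 6
f 38 41 17
f 1 17 13
f 17 6 18
f 13 18 2
f 17 18 13
f 1 13 22
f 13 2 23
f 22 23 8
f 13 23 22
f 1 22 34
f 22 8 37
f 34 37 11
f 22 37 34
f 1 34 38
f 34 11 42
f 38 42 12
f 34 42 38
f 2 18 29
f 18 6 32
f 29 32 10
f 18 32 29
f 6 41 19
f 41 12 40
f 19 40 5
f 41 40 19
f 12 42 39
f 42 11 35
f 39 35 3
f 42 35 39
f 11 37 36
f 37 8 24
f 36 24 7
f 37 24 36
f 8 23 28
f 23 2 25
f 28 25 9
f 23 25 28
f 4 30 16
f 30 10 31
f 16 31 5
f 30 31 16
f 4 16 14
f 16 5 15
f 14 15 3
f 16 15 14
f 4 14 21
f 14 3 20
f 21 20 7
f 14 20 21
f 4 21 26
f 21 7 27
f 26 27 9
f 21 27 26
f 4 26 30
f 26 9 33
f 30 33 10
f 26 33 30
f 5 31 19
f 31 10 32
f 19 32 6
f 31 32 19
f 3 15 39
f 15 5 40
f 39 40 12
f 15 40 39
f 7 20 36
f 20 3 35
f 36 35 11
f 20 35 36
f 9 27 28
f 27 7 24
f 28 24 8
f 27 24 28
f 10 33 29
f 33 9 25
f 29 25 2
f 33 25 29
f 44 43 47
f 44 47 45
f 45 47 48
f 45 48 46
f 47 43 49
f 47 49 48
f 48 49 50
f 48 50 46
f 49 43 51
f 49 51 50
f 50 51 52
f 50 52 46
f 51 43 53
f 51 53 52
f 52 53 54
f 52 54 46
f 53 43 55
f 53 55 54
f 54 55 56
f 54 56 46
f 55 43 57
f 55 57 56
f 56 57 58
f 56 58 46
f 57 43 59
f 57 59 58
f 58 59 60
f 58 60 46
f 59 43 61
f 59 61 60
f 60 61 62
f 60 62 46
f 61 43 63
f 61 63 62
f 62 63 64
f 62 64 46
f 63 43 65
f 63 65 64
f 64 65 66
f 64 66 46
f 65 43 67
f 65 67 66
f 66 67 68
f 66 68 46
f 67 43 69
f 67 69 68
f 68 69 70
f 68 70 46
f 69 43 71
f 69 71 70
f 70 71 72
f 70 72 46
f 71 43 44
f 71 44 72
f 72 44 45
f 72 45 46
f 74 73 77
f 74 77 75
f 75 77 78
f 75 78 76
f 77 73 79
f 77 79 78
f 78 79 80
f 78 80 76
f 79 73 81
f 79 81 80
f 80 81 82
f 80 82 76
f 81 73 83
f 81 83 82
f 82 83 84
f 82 84 76
f 83 73 85
f 83 85 84
f 84 85 86
f 84 86 76
f 85 73 87
f 85 87 86
f 86 87 88
f 86 88 76
f 87 73 89
f 87 89 88
f 88 89 90
f 88 90 76
f 89 73 91
f 89 91 90
f 90 91 92
f 90 92 76
f 91 73 74
f 91 74 92
f 92 74 75
f 92 75 76
f 94 93 97
f 94 97 95
f 95 97 98
f 95 98 96
f 97 93 99
f 97 99 98
f 98 99 100
f 98 100 96
f 99 93 101
f 99 101 100
f 100 101 102
f 100 102 96
f 101 93 103
f 101 103 102
f 102 103 104
f 102 104 96
f 103 93 105
f 103 105 104
f 104 105 106
f 104 106 96
f 105 93 107
f 105 107 106
f 106 107 108
f 106 108 96
f 107 93 109
f 107 109 108
f 108 109 110
f 108 110 96
f 109 93 111
f 109 111 110
f 110 111 112
f 110 112 96
f 111 93 113
f 111 113 112
f 112 113 114
f 112 114 96
f 113 93 115
f 113 115 114
f 114 115 116
f 114 116 96
f 115 93 117
f 115 117 116
f 116 117 118
f 116 118 96
f 117 93 119
f 117 119 118
f 118 119 120
f 118 120 96
f 119 93 94
f 119 94 120
f 120 94 95
f 120 95 96
f 122 124 121
f 125 122 121
f 121 124 123
f 123 125 121
f 122 128 124
f 126 122 125
f 126 128 122
f 124 128 123
f 127 125 123
f 123 128 127
f 127 126 125
f 128 126 127



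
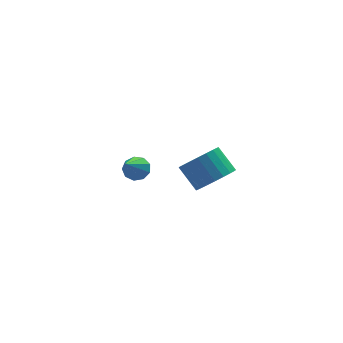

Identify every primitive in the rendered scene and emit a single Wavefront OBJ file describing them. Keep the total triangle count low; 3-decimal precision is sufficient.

v -0.286 3.69 -3.6
v 0.087 3.925 -3.178
v -1.054 2.43 -2.22
v -0.273 4.136 -3.185
v -0.638 4.139 -3.386
v -0.839 3.931 -3.687
v -0.781 3.611 -3.948
v -0.491 3.327 -4.045
v -0.105 3.213 -3.935
v 0.196 3.322 -3.667
v 0.272 3.603 -3.368
v 1.505 -1.776 -0.563
v 2.325 -1.666 -0.21
v 1.856 -0.875 0.636
v 1.035 -0.984 0.283
v 2.315 -1.395 -0.469
v 1.845 -0.604 0.377
v 2.165 -1.191 -0.744
v 1.695 -0.4 0.103
v 1.9 -1.087 -0.987
v 1.431 -0.296 -0.141
v 1.567 -1.103 -1.158
v 1.098 -0.312 -0.311
v 1.224 -1.235 -1.225
v 0.754 -0.443 -0.379
v 0.929 -1.46 -1.178
v 0.459 -0.669 -0.332
v 0.733 -1.74 -1.025
v 0.263 -0.949 -0.179
v 0.671 -2.026 -0.792
v 0.201 -1.235 0.054
v 0.753 -2.269 -0.519
v 0.284 -1.478 0.327
v 0.965 -2.426 -0.254
v 0.496 -1.635 0.592
v 1.271 -2.471 -0.042
v 0.801 -1.68 0.804
v 1.617 -2.396 0.079
v 1.147 -1.605 0.925
v 1.943 -2.213 0.09
v 1.473 -1.422 0.936
v 2.194 -1.955 -0.013
v 1.724 -1.164 0.834
f 2 1 4
f 2 4 3
f 4 1 5
f 4 5 3
f 5 1 6
f 5 6 3
f 6 1 7
f 6 7 3
f 7 1 8
f 7 8 3
f 8 1 9
f 8 9 3
f 9 1 10
f 9 10 3
f 10 1 11
f 10 11 3
f 11 1 2
f 11 2 3
f 13 12 16
f 13 16 14
f 14 16 17
f 14 17 15
f 16 12 18
f 16 18 17
f 17 18 19
f 17 19 15
f 18 12 20
f 18 20 19
f 19 20 21
f 19 21 15
f 20 12 22
f 20 22 21
f 21 22 23
f 21 23 15
f 22 12 24
f 22 24 23
f 23 24 25
f 23 25 15
f 24 12 26
f 24 26 25
f 25 26 27
f 25 27 15
f 26 12 28
f 26 28 27
f 27 28 29
f 27 29 15
f 28 12 30
f 28 30 29
f 29 30 31
f 29 31 15
f 30 12 32
f 30 32 31
f 31 32 33
f 31 33 15
f 32 12 34
f 32 34 33
f 33 34 35
f 33 35 15
f 34 12 36
f 34 36 35
f 35 36 37
f 35 37 15
f 36 12 38
f 36 38 37
f 37 38 39
f 37 39 15
f 38 12 40
f 38 40 39
f 39 40 41
f 39 41 15
f 40 12 42
f 40 42 41
f 41 42 43
f 41 43 15
f 42 12 13
f 42 13 43
f 43 13 14
f 43 14 15



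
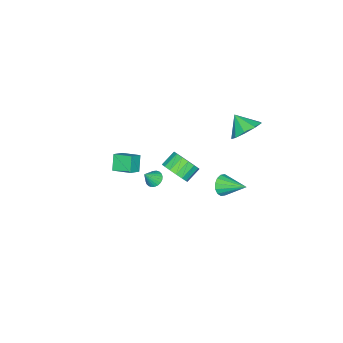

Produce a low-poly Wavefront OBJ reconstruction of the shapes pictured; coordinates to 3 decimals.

v -0.821 -0.918 -0.849
v -0.304 -0.869 -0.139
v -1.123 -0.633 0.44
v -1.639 -0.682 -0.271
v -0.3 -0.477 -0.293
v -1.119 -0.241 0.286
v -0.416 -0.186 -0.575
v -1.235 0.05 0.004
v -0.624 -0.063 -0.92
v -1.443 0.173 -0.341
v -0.878 -0.136 -1.249
v -1.696 0.1 -0.67
v -1.118 -0.388 -1.486
v -1.937 -0.152 -0.907
v -1.29 -0.761 -1.577
v -2.109 -0.525 -0.998
v -1.355 -1.17 -1.502
v -2.173 -0.935 -0.923
v -1.297 -1.522 -1.277
v -2.116 -1.286 -0.698
v -1.13 -1.735 -0.954
v -1.949 -1.499 -0.375
v -0.892 -1.761 -0.608
v -1.711 -1.525 -0.029
v -0.638 -1.594 -0.316
v -1.457 -1.358 0.263
v -0.426 -1.272 -0.147
v -1.245 -1.036 0.432
v -1.776 -2.88 -3.281
v -1.485 -2.421 -3.361
v -1.184 -3.12 -2.499
v -1.636 -2.352 -3.226
v -1.808 -2.362 -3.098
v -1.976 -2.452 -2.999
v -2.113 -2.607 -2.942
v -2.199 -2.804 -2.937
v -2.221 -3.012 -2.984
v -2.175 -3.2 -3.077
v -2.068 -3.34 -3.2
v -1.917 -3.409 -3.336
v -1.745 -3.398 -3.463
v -1.577 -3.308 -3.563
v -1.44 -3.153 -3.62
v -1.354 -2.957 -3.625
v -1.332 -2.749 -3.577
v -1.378 -2.561 -3.485
v 3.461 -1.375 2.848
v 2.932 -1.649 3.639
v 3.374 -0.322 3.155
v 2.846 -0.596 3.946
v 4.134 -1.444 3.274
v 3.606 -1.718 4.065
v 4.048 -0.391 3.581
v 3.519 -0.665 4.372
v -2.697 0.986 -2.488
v -2.202 0.791 -2.033
v -2.703 2.454 -1.852
v -2.021 0.916 -2.321
v -2.021 1.06 -2.653
v -2.202 1.184 -2.942
v -2.516 1.255 -3.108
v -2.879 1.254 -3.108
v -3.192 1.181 -2.943
v -3.373 1.055 -2.655
v -3.373 0.912 -2.322
v -3.192 0.788 -2.034
v -2.878 0.717 -1.867
v -2.516 0.718 -1.867
v -3.812 1.725 1.847
v -3.065 2.056 2.388
v -3.988 0.835 2.633
v -3.637 2.344 2.586
v -4.291 2.342 2.439
v -4.721 2.052 2.014
v -4.726 1.608 1.511
v -4.303 1.219 1.166
v -3.651 1.067 1.139
v -3.074 1.223 1.443
v -2.843 1.613 1.937
f 2 1 5
f 2 5 3
f 3 5 6
f 3 6 4
f 5 1 7
f 5 7 6
f 6 7 8
f 6 8 4
f 7 1 9
f 7 9 8
f 8 9 10
f 8 10 4
f 9 1 11
f 9 11 10
f 10 11 12
f 10 12 4
f 11 1 13
f 11 13 12
f 12 13 14
f 12 14 4
f 13 1 15
f 13 15 14
f 14 15 16
f 14 16 4
f 15 1 17
f 15 17 16
f 16 17 18
f 16 18 4
f 17 1 19
f 17 19 18
f 18 19 20
f 18 20 4
f 19 1 21
f 19 21 20
f 20 21 22
f 20 22 4
f 21 1 23
f 21 23 22
f 22 23 24
f 22 24 4
f 23 1 25
f 23 25 24
f 24 25 26
f 24 26 4
f 25 1 27
f 25 27 26
f 26 27 28
f 26 28 4
f 27 1 2
f 27 2 28
f 28 2 3
f 28 3 4
f 30 29 32
f 30 32 31
f 32 29 33
f 32 33 31
f 33 29 34
f 33 34 31
f 34 29 35
f 34 35 31
f 35 29 36
f 35 36 31
f 36 29 37
f 36 37 31
f 37 29 38
f 37 38 31
f 38 29 39
f 38 39 31
f 39 29 40
f 39 40 31
f 40 29 41
f 40 41 31
f 41 29 42
f 41 42 31
f 42 29 43
f 42 43 31
f 43 29 44
f 43 44 31
f 44 29 45
f 44 45 31
f 45 29 46
f 45 46 31
f 46 29 30
f 46 30 31
f 48 50 47
f 51 48 47
f 47 50 49
f 49 51 47
f 48 54 50
f 52 48 51
f 52 54 48
f 50 54 49
f 53 51 49
f 49 54 53
f 53 52 51
f 54 52 53
f 56 55 58
f 56 58 57
f 58 55 59
f 58 59 57
f 59 55 60
f 59 60 57
f 60 55 61
f 60 61 57
f 61 55 62
f 61 62 57
f 62 55 63
f 62 63 57
f 63 55 64
f 63 64 57
f 64 55 65
f 64 65 57
f 65 55 66
f 65 66 57
f 66 55 67
f 66 67 57
f 67 55 68
f 67 68 57
f 68 55 56
f 68 56 57
f 70 69 72
f 70 72 71
f 72 69 73
f 72 73 71
f 73 69 74
f 73 74 71
f 74 69 75
f 74 75 71
f 75 69 76
f 75 76 71
f 76 69 77
f 76 77 71
f 77 69 78
f 77 78 71
f 78 69 79
f 78 79 71
f 79 69 70
f 79 70 71



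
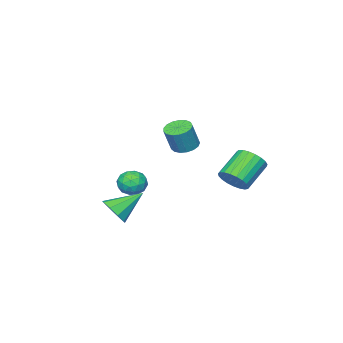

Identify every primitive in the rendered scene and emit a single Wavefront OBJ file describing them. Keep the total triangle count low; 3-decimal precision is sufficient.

v -1.35 -0.246 1.917
v -0.604 0.058 1.614
v 0.035 0.07 3.2
v -0.71 -0.234 3.503
v -0.822 0.397 1.699
v -0.182 0.409 3.285
v -1.16 0.589 1.834
v -0.52 0.601 3.42
v -1.542 0.589 1.988
v -0.902 0.601 3.574
v -1.88 0.398 2.126
v -1.24 0.411 3.712
v -2.096 0.06 2.216
v -1.456 0.072 3.802
v -2.141 -0.348 2.237
v -1.502 -0.336 3.823
v -2.006 -0.734 2.185
v -1.366 -0.721 3.771
v -1.719 -1.007 2.072
v -1.08 -0.995 3.658
v -1.349 -1.106 1.923
v -0.709 -1.094 3.509
v -0.978 -1.008 1.773
v -0.339 -0.996 3.359
v -0.693 -0.736 1.656
v -0.053 -0.723 3.242
v -0.558 -0.351 1.598
v 0.082 -0.339 3.184
v 0.052 -2.024 -1.451
v 0.936 -1.783 -1.762
v 0.684 -3.037 -0.438
v 1.568 -2.796 -0.749
v 1.042 -2.159 -0.246
v 0.651 -1.533 -0.872
v 0.969 -3.287 -1.328
v 0.578 -2.661 -1.954
v 1.502 -2.564 -1.686
v 1.548 -1.867 -1.017
v 0.072 -2.953 -1.183
v 0.118 -2.256 -0.514
v 0.439 -1.815 -1.695
v 1.181 -3.005 -0.505
v 0.872 -2.631 -0.209
v 1.392 -2.489 -0.392
v 0.271 -1.668 -1.172
v 0.791 -1.526 -1.355
v 0.853 -1.747 -0.464
v 0.829 -3.294 -0.845
v 1.349 -3.152 -1.028
v 0.228 -2.331 -1.808
v 0.748 -2.189 -1.991
v 0.767 -3.073 -1.736
v 1.291 -2.132 -1.833
v 1.662 -2.727 -1.238
v 1.31 -3.016 -1.579
v 1.081 -2.648 -1.946
v 1.318 -1.722 -1.44
v 1.689 -2.317 -0.845
v 1.38 -1.943 -0.549
v 1.15 -1.575 -0.917
v 1.651 -2.181 -1.396
v -0.069 -2.503 -1.355
v 0.302 -3.098 -0.76
v 0.47 -3.245 -1.283
v 0.24 -2.877 -1.651
v -0.042 -2.093 -0.962
v 0.329 -2.688 -0.367
v 0.539 -2.172 -0.254
v 0.31 -1.804 -0.621
v -0.031 -2.639 -0.804
v -2.911 2.073 -0.745
v -2.38 1.513 -0.063
v -4.078 1.427 1.188
v -4.609 1.987 0.505
v -2.303 1.912 0.07
v -4 1.827 1.321
v -2.33 2.34 0.062
v -4.027 2.254 1.313
v -2.458 2.721 -0.086
v -4.155 2.636 1.165
v -2.664 2.99 -0.347
v -4.361 2.905 0.903
v -2.913 3.1 -0.678
v -4.611 3.015 0.573
v -3.162 3.033 -1.02
v -4.859 2.948 0.231
v -3.367 2.8 -1.315
v -5.065 2.715 -0.064
v -3.494 2.441 -1.511
v -5.191 2.356 -0.26
v -3.52 2.018 -1.575
v -5.217 1.933 -0.324
v -3.44 1.605 -1.495
v -5.138 1.519 -0.244
v -3.27 1.272 -1.286
v -4.967 1.187 -0.035
v -3.037 1.078 -0.983
v -4.734 0.993 0.267
v -2.782 1.056 -0.64
v -4.48 0.971 0.611
v -2.55 1.21 -0.314
v -4.247 1.125 0.937
v 3.693 -0.99 -2.026
v 4.195 -1.257 -1.179
v 2.067 -0.27 -0.834
v 4.356 -0.601 -1.356
v 4.207 -0.127 -1.846
v 3.817 -0.057 -2.42
v 3.369 -0.424 -2.81
v 3.072 -1.055 -2.833
v 3.066 -1.656 -2.478
v 3.353 -1.945 -1.912
v 3.799 -1.787 -1.399
f 2 1 5
f 2 5 3
f 3 5 6
f 3 6 4
f 5 1 7
f 5 7 6
f 6 7 8
f 6 8 4
f 7 1 9
f 7 9 8
f 8 9 10
f 8 10 4
f 9 1 11
f 9 11 10
f 10 11 12
f 10 12 4
f 11 1 13
f 11 13 12
f 12 13 14
f 12 14 4
f 13 1 15
f 13 15 14
f 14 15 16
f 14 16 4
f 15 1 17
f 15 17 16
f 16 17 18
f 16 18 4
f 17 1 19
f 17 19 18
f 18 19 20
f 18 20 4
f 19 1 21
f 19 21 20
f 20 21 22
f 20 22 4
f 21 1 23
f 21 23 22
f 22 23 24
f 22 24 4
f 23 1 25
f 23 25 24
f 24 25 26
f 24 26 4
f 25 1 27
f 25 27 26
f 26 27 28
f 26 28 4
f 27 1 2
f 27 2 28
f 28 2 3
f 28 3 4
f 29 66 45
f 66 40 69
f 45 69 34
f 66 69 45
f 29 45 41
f 45 34 46
f 41 46 30
f 45 46 41
f 29 41 50
f 41 30 51
f 50 51 36
f 41 51 50
f 29 50 62
f 50 36 65
f 62 65 39
f 50 65 62
f 29 62 66
f 62 39 70
f 66 70 40
f 62 70 66
f 30 46 57
f 46 34 60
f 57 60 38
f 46 60 57
f 34 69 47
f 69 40 68
f 47 68 33
f 69 68 47
f 40 70 67
f 70 39 63
f 67 63 31
f 70 63 67
f 39 65 64
f 65 36 52
f 64 52 35
f 65 52 64
f 36 51 56
f 51 30 53
f 56 53 37
f 51 53 56
f 32 58 44
f 58 38 59
f 44 59 33
f 58 59 44
f 32 44 42
f 44 33 43
f 42 43 31
f 44 43 42
f 32 42 49
f 42 31 48
f 49 48 35
f 42 48 49
f 32 49 54
f 49 35 55
f 54 55 37
f 49 55 54
f 32 54 58
f 54 37 61
f 58 61 38
f 54 61 58
f 33 59 47
f 59 38 60
f 47 60 34
f 59 60 47
f 31 43 67
f 43 33 68
f 67 68 40
f 43 68 67
f 35 48 64
f 48 31 63
f 64 63 39
f 48 63 64
f 37 55 56
f 55 35 52
f 56 52 36
f 55 52 56
f 38 61 57
f 61 37 53
f 57 53 30
f 61 53 57
f 72 71 75
f 72 75 73
f 73 75 76
f 73 76 74
f 75 71 77
f 75 77 76
f 76 77 78
f 76 78 74
f 77 71 79
f 77 79 78
f 78 79 80
f 78 80 74
f 79 71 81
f 79 81 80
f 80 81 82
f 80 82 74
f 81 71 83
f 81 83 82
f 82 83 84
f 82 84 74
f 83 71 85
f 83 85 84
f 84 85 86
f 84 86 74
f 85 71 87
f 85 87 86
f 86 87 88
f 86 88 74
f 87 71 89
f 87 89 88
f 88 89 90
f 88 90 74
f 89 71 91
f 89 91 90
f 90 91 92
f 90 92 74
f 91 71 93
f 91 93 92
f 92 93 94
f 92 94 74
f 93 71 95
f 93 95 94
f 94 95 96
f 94 96 74
f 95 71 97
f 95 97 96
f 96 97 98
f 96 98 74
f 97 71 99
f 97 99 98
f 98 99 100
f 98 100 74
f 99 71 101
f 99 101 100
f 100 101 102
f 100 102 74
f 101 71 72
f 101 72 102
f 102 72 73
f 102 73 74
f 104 103 106
f 104 106 105
f 106 103 107
f 106 107 105
f 107 103 108
f 107 108 105
f 108 103 109
f 108 109 105
f 109 103 110
f 109 110 105
f 110 103 111
f 110 111 105
f 111 103 112
f 111 112 105
f 112 103 113
f 112 113 105
f 113 103 104
f 113 104 105



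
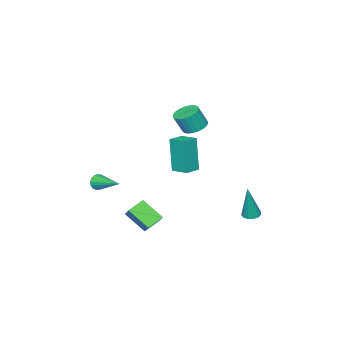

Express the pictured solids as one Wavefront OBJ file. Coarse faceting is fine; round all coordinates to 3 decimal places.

v -0.848 1.288 2.754
v -0.208 1.119 2.471
v 0.188 0.822 3.543
v -0.452 0.992 3.826
v -0.171 1.408 2.538
v 0.224 1.112 3.61
v -0.252 1.677 2.642
v 0.143 1.38 3.714
v -0.436 1.879 2.766
v -0.04 1.582 3.837
v -0.691 1.978 2.887
v -0.295 1.682 3.959
v -0.973 1.959 2.986
v -0.577 1.662 4.057
v -1.233 1.823 3.044
v -0.838 1.526 4.116
v -1.427 1.595 3.053
v -1.032 1.298 4.124
v -1.52 1.314 3.009
v -1.125 1.017 4.081
v -1.498 1.028 2.922
v -1.102 0.731 3.993
v -1.363 0.788 2.806
v -0.967 0.491 3.877
v -1.138 0.634 2.68
v -0.743 0.337 3.752
v -0.864 0.593 2.568
v -0.469 0.296 3.639
v -0.587 0.673 2.487
v -0.191 0.376 3.559
v -0.355 0.859 2.453
v 0.041 0.562 3.525
v 1.312 2.408 1.054
v 1.077 2.043 3.047
v 1.319 3.382 1.233
v 1.084 3.017 3.226
v 2.196 2.383 1.154
v 1.961 2.018 3.147
v 2.203 3.357 1.333
v 1.968 2.992 3.326
v -3.672 2.796 -4.384
v -3.169 2.66 -4.482
v -3.248 2.844 -2.276
v -3.178 2.958 -4.487
v -3.343 3.205 -4.459
v -3.613 3.323 -4.407
v -3.901 3.273 -4.348
v -4.117 3.072 -4.3
v -4.191 2.784 -4.279
v -4.101 2.499 -4.291
v -3.874 2.309 -4.332
v -3.583 2.274 -4.39
v -3.321 2.405 -4.446
v 2.242 1.539 -2.789
v 2.461 0.411 -1.873
v 2.763 2.266 -2.02
v 2.983 1.137 -1.104
v 3.117 1.363 -3.216
v 3.337 0.234 -2.3
v 3.639 2.089 -2.447
v 3.858 0.961 -1.531
v 2.901 -2.038 -0.977
v 3.155 -1.925 -1.404
v 3.039 -0.402 -0.463
v 2.922 -1.887 -1.463
v 2.683 -1.883 -1.411
v 2.495 -1.915 -1.259
v 2.399 -1.975 -1.043
v 2.419 -2.049 -0.811
v 2.549 -2.121 -0.617
v 2.759 -2.174 -0.506
v 3.003 -2.195 -0.502
v 3.222 -2.181 -0.607
v 3.369 -2.134 -0.797
v 3.408 -2.065 -1.028
v 3.331 -1.989 -1.247
f 2 1 5
f 2 5 3
f 3 5 6
f 3 6 4
f 5 1 7
f 5 7 6
f 6 7 8
f 6 8 4
f 7 1 9
f 7 9 8
f 8 9 10
f 8 10 4
f 9 1 11
f 9 11 10
f 10 11 12
f 10 12 4
f 11 1 13
f 11 13 12
f 12 13 14
f 12 14 4
f 13 1 15
f 13 15 14
f 14 15 16
f 14 16 4
f 15 1 17
f 15 17 16
f 16 17 18
f 16 18 4
f 17 1 19
f 17 19 18
f 18 19 20
f 18 20 4
f 19 1 21
f 19 21 20
f 20 21 22
f 20 22 4
f 21 1 23
f 21 23 22
f 22 23 24
f 22 24 4
f 23 1 25
f 23 25 24
f 24 25 26
f 24 26 4
f 25 1 27
f 25 27 26
f 26 27 28
f 26 28 4
f 27 1 29
f 27 29 28
f 28 29 30
f 28 30 4
f 29 1 31
f 29 31 30
f 30 31 32
f 30 32 4
f 31 1 2
f 31 2 32
f 32 2 3
f 32 3 4
f 34 36 33
f 37 34 33
f 33 36 35
f 35 37 33
f 34 40 36
f 38 34 37
f 38 40 34
f 36 40 35
f 39 37 35
f 35 40 39
f 39 38 37
f 40 38 39
f 42 41 44
f 42 44 43
f 44 41 45
f 44 45 43
f 45 41 46
f 45 46 43
f 46 41 47
f 46 47 43
f 47 41 48
f 47 48 43
f 48 41 49
f 48 49 43
f 49 41 50
f 49 50 43
f 50 41 51
f 50 51 43
f 51 41 52
f 51 52 43
f 52 41 53
f 52 53 43
f 53 41 42
f 53 42 43
f 55 57 54
f 58 55 54
f 54 57 56
f 56 58 54
f 55 61 57
f 59 55 58
f 59 61 55
f 57 61 56
f 60 58 56
f 56 61 60
f 60 59 58
f 61 59 60
f 63 62 65
f 63 65 64
f 65 62 66
f 65 66 64
f 66 62 67
f 66 67 64
f 67 62 68
f 67 68 64
f 68 62 69
f 68 69 64
f 69 62 70
f 69 70 64
f 70 62 71
f 70 71 64
f 71 62 72
f 71 72 64
f 72 62 73
f 72 73 64
f 73 62 74
f 73 74 64
f 74 62 75
f 74 75 64
f 75 62 76
f 75 76 64
f 76 62 63
f 76 63 64



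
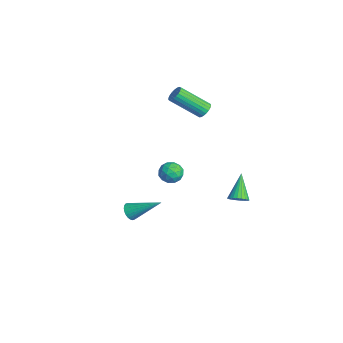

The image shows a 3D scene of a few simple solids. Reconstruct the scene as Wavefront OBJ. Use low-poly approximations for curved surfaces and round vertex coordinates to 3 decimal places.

v 3.536 0.396 0.531
v 3.775 0.048 0.883
v 2.544 0.864 1.669
v 3.893 0.224 0.913
v 3.956 0.428 0.884
v 3.955 0.626 0.802
v 3.891 0.789 0.679
v 3.772 0.893 0.533
v 3.618 0.92 0.387
v 3.45 0.868 0.263
v 3.296 0.745 0.179
v 3.179 0.568 0.149
v 3.115 0.365 0.178
v 3.116 0.166 0.26
v 3.18 0.003 0.383
v 3.299 -0.1 0.529
v 3.454 -0.128 0.675
v 3.621 -0.076 0.799
v -3.548 0.808 2.34
v -3.179 0.508 2.131
v -3.682 -0.989 3.391
v -4.052 -0.688 3.6
v -3.072 0.606 2.29
v -3.575 -0.89 3.551
v -3.047 0.74 2.459
v -3.55 -0.757 3.719
v -3.109 0.885 2.607
v -3.612 -0.611 3.867
v -3.246 1.017 2.708
v -3.75 -0.479 3.969
v -3.436 1.113 2.746
v -3.94 -0.383 4.006
v -3.646 1.156 2.714
v -4.149 -0.34 3.974
v -3.838 1.139 2.617
v -4.342 -0.357 3.877
v -3.981 1.065 2.472
v -4.484 -0.431 3.732
v -4.048 0.946 2.304
v -4.552 -0.55 3.565
v -4.029 0.804 2.143
v -4.533 -0.692 3.403
v -3.927 0.662 2.015
v -4.431 -0.834 3.276
v -3.76 0.546 1.944
v -4.263 -0.95 3.204
v -3.556 0.475 1.941
v -4.059 -1.022 3.201
v -3.35 0.461 2.007
v -3.854 -1.035 3.267
v -0.181 -4.151 -2.217
v 0.089 -3.986 -2.667
v 0.641 -2.729 -1.203
v -0.091 -3.871 -2.682
v -0.285 -3.799 -2.626
v -0.464 -3.78 -2.508
v -0.599 -3.817 -2.346
v -0.67 -3.906 -2.164
v -0.668 -4.032 -1.99
v -0.591 -4.175 -1.85
v -0.451 -4.316 -1.767
v -0.271 -4.431 -1.752
v -0.077 -4.503 -1.807
v 0.102 -4.522 -1.925
v 0.237 -4.484 -2.088
v 0.309 -4.396 -2.27
v 0.306 -4.27 -2.444
v 0.229 -4.127 -2.583
v -1.547 -1.147 -0.956
v -0.988 -1.554 -1.092
v -1.752 -1.746 -0.008
v -1.193 -2.153 -0.144
v -1.102 -1.479 0.04
v -0.975 -1.109 -0.546
v -1.765 -2.191 -0.554
v -1.638 -1.821 -1.14
v -1.123 -2.199 -0.844
v -0.713 -1.759 -0.477
v -2.027 -1.541 -0.623
v -1.617 -1.101 -0.256
v -1.25 -1.298 -1.107
v -1.49 -2.002 0.007
v -1.437 -1.606 0.115
v -1.108 -1.845 0.035
v -1.242 -1.036 -0.786
v -0.913 -1.275 -0.866
v -0.98 -1.231 -0.201
v -1.827 -2.025 -0.234
v -1.498 -2.264 -0.314
v -1.632 -1.455 -1.135
v -1.303 -1.694 -1.215
v -1.76 -2.069 -0.899
v -1 -1.916 -1.041
v -1.121 -2.268 -0.484
v -1.457 -2.291 -0.725
v -1.382 -2.073 -1.069
v -0.759 -1.657 -0.826
v -0.88 -2.01 -0.269
v -0.826 -1.614 -0.16
v -0.752 -1.396 -0.505
v -0.838 -2.037 -0.68
v -1.86 -1.29 -0.831
v -1.981 -1.643 -0.274
v -1.988 -1.904 -0.595
v -1.914 -1.686 -0.94
v -1.619 -1.032 -0.616
v -1.74 -1.384 -0.059
v -1.358 -1.227 -0.031
v -1.283 -1.009 -0.375
v -1.902 -1.263 -0.42
f 2 1 4
f 2 4 3
f 4 1 5
f 4 5 3
f 5 1 6
f 5 6 3
f 6 1 7
f 6 7 3
f 7 1 8
f 7 8 3
f 8 1 9
f 8 9 3
f 9 1 10
f 9 10 3
f 10 1 11
f 10 11 3
f 11 1 12
f 11 12 3
f 12 1 13
f 12 13 3
f 13 1 14
f 13 14 3
f 14 1 15
f 14 15 3
f 15 1 16
f 15 16 3
f 16 1 17
f 16 17 3
f 17 1 18
f 17 18 3
f 18 1 2
f 18 2 3
f 20 19 23
f 20 23 21
f 21 23 24
f 21 24 22
f 23 19 25
f 23 25 24
f 24 25 26
f 24 26 22
f 25 19 27
f 25 27 26
f 26 27 28
f 26 28 22
f 27 19 29
f 27 29 28
f 28 29 30
f 28 30 22
f 29 19 31
f 29 31 30
f 30 31 32
f 30 32 22
f 31 19 33
f 31 33 32
f 32 33 34
f 32 34 22
f 33 19 35
f 33 35 34
f 34 35 36
f 34 36 22
f 35 19 37
f 35 37 36
f 36 37 38
f 36 38 22
f 37 19 39
f 37 39 38
f 38 39 40
f 38 40 22
f 39 19 41
f 39 41 40
f 40 41 42
f 40 42 22
f 41 19 43
f 41 43 42
f 42 43 44
f 42 44 22
f 43 19 45
f 43 45 44
f 44 45 46
f 44 46 22
f 45 19 47
f 45 47 46
f 46 47 48
f 46 48 22
f 47 19 49
f 47 49 48
f 48 49 50
f 48 50 22
f 49 19 20
f 49 20 50
f 50 20 21
f 50 21 22
f 52 51 54
f 52 54 53
f 54 51 55
f 54 55 53
f 55 51 56
f 55 56 53
f 56 51 57
f 56 57 53
f 57 51 58
f 57 58 53
f 58 51 59
f 58 59 53
f 59 51 60
f 59 60 53
f 60 51 61
f 60 61 53
f 61 51 62
f 61 62 53
f 62 51 63
f 62 63 53
f 63 51 64
f 63 64 53
f 64 51 65
f 64 65 53
f 65 51 66
f 65 66 53
f 66 51 67
f 66 67 53
f 67 51 68
f 67 68 53
f 68 51 52
f 68 52 53
f 69 106 85
f 106 80 109
f 85 109 74
f 106 109 85
f 69 85 81
f 85 74 86
f 81 86 70
f 85 86 81
f 69 81 90
f 81 70 91
f 90 91 76
f 81 91 90
f 69 90 102
f 90 76 105
f 102 105 79
f 90 105 102
f 69 102 106
f 102 79 110
f 106 110 80
f 102 110 106
f 70 86 97
f 86 74 100
f 97 100 78
f 86 100 97
f 74 109 87
f 109 80 108
f 87 108 73
f 109 108 87
f 80 110 107
f 110 79 103
f 107 103 71
f 110 103 107
f 79 105 104
f 105 76 92
f 104 92 75
f 105 92 104
f 76 91 96
f 91 70 93
f 96 93 77
f 91 93 96
f 72 98 84
f 98 78 99
f 84 99 73
f 98 99 84
f 72 84 82
f 84 73 83
f 82 83 71
f 84 83 82
f 72 82 89
f 82 71 88
f 89 88 75
f 82 88 89
f 72 89 94
f 89 75 95
f 94 95 77
f 89 95 94
f 72 94 98
f 94 77 101
f 98 101 78
f 94 101 98
f 73 99 87
f 99 78 100
f 87 100 74
f 99 100 87
f 71 83 107
f 83 73 108
f 107 108 80
f 83 108 107
f 75 88 104
f 88 71 103
f 104 103 79
f 88 103 104
f 77 95 96
f 95 75 92
f 96 92 76
f 95 92 96
f 78 101 97
f 101 77 93
f 97 93 70
f 101 93 97



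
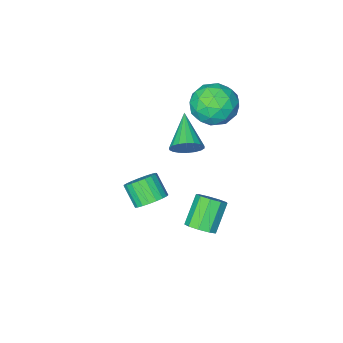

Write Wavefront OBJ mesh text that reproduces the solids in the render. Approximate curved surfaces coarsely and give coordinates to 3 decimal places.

v 1.893 2.526 2.626
v 2.612 2.416 2.489
v 2.646 1.604 3.316
v 1.927 1.714 3.454
v 2.621 2.636 2.704
v 2.655 1.824 3.531
v 2.504 2.836 2.906
v 2.538 2.024 3.733
v 2.281 2.984 3.059
v 2.315 2.172 3.887
v 1.992 3.052 3.138
v 2.026 2.24 3.965
v 1.685 3.029 3.128
v 1.719 2.217 3.956
v 1.414 2.919 3.031
v 1.448 2.107 3.859
v 1.226 2.741 2.865
v 1.26 1.929 3.692
v 1.154 2.526 2.657
v 1.188 1.714 3.485
v 1.209 2.311 2.444
v 1.243 1.499 3.271
v 1.382 2.133 2.262
v 1.416 1.321 3.09
v 1.644 2.023 2.143
v 1.678 1.211 2.971
v 1.949 2 2.108
v 1.983 1.188 2.936
v 2.244 2.068 2.163
v 2.278 1.256 2.99
v 2.478 2.215 2.297
v 2.512 1.403 3.125
v -2.473 -1.507 0.701
v -1.808 -1.637 1.106
v -3.327 -3.013 1.619
v -1.982 -1.412 1.312
v -2.254 -1.206 1.397
v -2.569 -1.06 1.345
v -2.865 -1.002 1.164
v -3.084 -1.044 0.892
v -3.181 -1.178 0.582
v -3.138 -1.377 0.295
v -2.964 -1.602 0.089
v -2.692 -1.808 0.004
v -2.377 -1.954 0.057
v -2.081 -2.012 0.237
v -1.862 -1.97 0.509
v -1.765 -1.836 0.82
v -4.483 -0.623 4.099
v -3.681 0.224 4.147
v -3.159 -1.844 3.533
v -2.357 -0.997 3.581
v -2.83 -1.409 4.565
v -3.649 -0.654 4.915
v -3.191 -0.966 2.765
v -4.01 -0.211 3.115
v -2.883 0.012 3.323
v -2.66 -0.262 4.435
v -4.18 -1.358 3.245
v -3.957 -1.632 4.357
v -4.198 -0.092 4.173
v -2.642 -1.528 3.507
v -2.92 -1.77 4.085
v -2.449 -1.272 4.114
v -4.179 -0.609 4.624
v -3.708 -0.111 4.652
v -3.208 -1.071 4.898
v -3.132 -1.509 3.028
v -2.661 -1.011 3.056
v -4.391 -0.348 3.566
v -3.92 0.15 3.595
v -3.632 -0.549 2.782
v -3.258 0.281 3.716
v -2.48 -0.437 3.383
v -2.97 -0.418 2.904
v -3.451 0.025 3.11
v -3.127 0.12 4.37
v -2.348 -0.598 4.037
v -2.627 -0.84 4.616
v -3.108 -0.396 4.822
v -2.658 -0.004 3.885
v -4.492 -1.022 3.643
v -3.713 -1.74 3.31
v -3.732 -1.224 2.858
v -4.213 -0.78 3.064
v -4.36 -1.183 4.297
v -3.582 -1.901 3.964
v -3.389 -1.645 4.57
v -3.87 -1.202 4.776
v -4.182 -1.616 3.795
v -1.043 1.733 -1.622
v -0.535 1.262 -1.427
v -1.488 0.715 -0.264
v -1.997 1.187 -0.458
v -0.477 1.684 -1.18
v -1.43 1.138 -0.017
v -0.683 2.129 -1.14
v -1.636 1.583 0.023
v -1.058 2.389 -1.325
v -2.011 1.843 -0.162
v -1.426 2.342 -1.649
v -2.38 1.796 -0.486
v -1.615 2.01 -1.96
v -2.568 1.464 -0.797
v -1.537 1.549 -2.113
v -2.49 1.002 -0.949
v -1.227 1.173 -2.035
v -2.18 0.627 -0.872
v -0.832 1.06 -1.764
v -1.785 0.514 -0.601
f 2 1 5
f 2 5 3
f 3 5 6
f 3 6 4
f 5 1 7
f 5 7 6
f 6 7 8
f 6 8 4
f 7 1 9
f 7 9 8
f 8 9 10
f 8 10 4
f 9 1 11
f 9 11 10
f 10 11 12
f 10 12 4
f 11 1 13
f 11 13 12
f 12 13 14
f 12 14 4
f 13 1 15
f 13 15 14
f 14 15 16
f 14 16 4
f 15 1 17
f 15 17 16
f 16 17 18
f 16 18 4
f 17 1 19
f 17 19 18
f 18 19 20
f 18 20 4
f 19 1 21
f 19 21 20
f 20 21 22
f 20 22 4
f 21 1 23
f 21 23 22
f 22 23 24
f 22 24 4
f 23 1 25
f 23 25 24
f 24 25 26
f 24 26 4
f 25 1 27
f 25 27 26
f 26 27 28
f 26 28 4
f 27 1 29
f 27 29 28
f 28 29 30
f 28 30 4
f 29 1 31
f 29 31 30
f 30 31 32
f 30 32 4
f 31 1 2
f 31 2 32
f 32 2 3
f 32 3 4
f 34 33 36
f 34 36 35
f 36 33 37
f 36 37 35
f 37 33 38
f 37 38 35
f 38 33 39
f 38 39 35
f 39 33 40
f 39 40 35
f 40 33 41
f 40 41 35
f 41 33 42
f 41 42 35
f 42 33 43
f 42 43 35
f 43 33 44
f 43 44 35
f 44 33 45
f 44 45 35
f 45 33 46
f 45 46 35
f 46 33 47
f 46 47 35
f 47 33 48
f 47 48 35
f 48 33 34
f 48 34 35
f 49 86 65
f 86 60 89
f 65 89 54
f 86 89 65
f 49 65 61
f 65 54 66
f 61 66 50
f 65 66 61
f 49 61 70
f 61 50 71
f 70 71 56
f 61 71 70
f 49 70 82
f 70 56 85
f 82 85 59
f 70 85 82
f 49 82 86
f 82 59 90
f 86 90 60
f 82 90 86
f 50 66 77
f 66 54 80
f 77 80 58
f 66 80 77
f 54 89 67
f 89 60 88
f 67 88 53
f 89 88 67
f 60 90 87
f 90 59 83
f 87 83 51
f 90 83 87
f 59 85 84
f 85 56 72
f 84 72 55
f 85 72 84
f 56 71 76
f 71 50 73
f 76 73 57
f 71 73 76
f 52 78 64
f 78 58 79
f 64 79 53
f 78 79 64
f 52 64 62
f 64 53 63
f 62 63 51
f 64 63 62
f 52 62 69
f 62 51 68
f 69 68 55
f 62 68 69
f 52 69 74
f 69 55 75
f 74 75 57
f 69 75 74
f 52 74 78
f 74 57 81
f 78 81 58
f 74 81 78
f 53 79 67
f 79 58 80
f 67 80 54
f 79 80 67
f 51 63 87
f 63 53 88
f 87 88 60
f 63 88 87
f 55 68 84
f 68 51 83
f 84 83 59
f 68 83 84
f 57 75 76
f 75 55 72
f 76 72 56
f 75 72 76
f 58 81 77
f 81 57 73
f 77 73 50
f 81 73 77
f 92 91 95
f 92 95 93
f 93 95 96
f 93 96 94
f 95 91 97
f 95 97 96
f 96 97 98
f 96 98 94
f 97 91 99
f 97 99 98
f 98 99 100
f 98 100 94
f 99 91 101
f 99 101 100
f 100 101 102
f 100 102 94
f 101 91 103
f 101 103 102
f 102 103 104
f 102 104 94
f 103 91 105
f 103 105 104
f 104 105 106
f 104 106 94
f 105 91 107
f 105 107 106
f 106 107 108
f 106 108 94
f 107 91 109
f 107 109 108
f 108 109 110
f 108 110 94
f 109 91 92
f 109 92 110
f 110 92 93
f 110 93 94

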